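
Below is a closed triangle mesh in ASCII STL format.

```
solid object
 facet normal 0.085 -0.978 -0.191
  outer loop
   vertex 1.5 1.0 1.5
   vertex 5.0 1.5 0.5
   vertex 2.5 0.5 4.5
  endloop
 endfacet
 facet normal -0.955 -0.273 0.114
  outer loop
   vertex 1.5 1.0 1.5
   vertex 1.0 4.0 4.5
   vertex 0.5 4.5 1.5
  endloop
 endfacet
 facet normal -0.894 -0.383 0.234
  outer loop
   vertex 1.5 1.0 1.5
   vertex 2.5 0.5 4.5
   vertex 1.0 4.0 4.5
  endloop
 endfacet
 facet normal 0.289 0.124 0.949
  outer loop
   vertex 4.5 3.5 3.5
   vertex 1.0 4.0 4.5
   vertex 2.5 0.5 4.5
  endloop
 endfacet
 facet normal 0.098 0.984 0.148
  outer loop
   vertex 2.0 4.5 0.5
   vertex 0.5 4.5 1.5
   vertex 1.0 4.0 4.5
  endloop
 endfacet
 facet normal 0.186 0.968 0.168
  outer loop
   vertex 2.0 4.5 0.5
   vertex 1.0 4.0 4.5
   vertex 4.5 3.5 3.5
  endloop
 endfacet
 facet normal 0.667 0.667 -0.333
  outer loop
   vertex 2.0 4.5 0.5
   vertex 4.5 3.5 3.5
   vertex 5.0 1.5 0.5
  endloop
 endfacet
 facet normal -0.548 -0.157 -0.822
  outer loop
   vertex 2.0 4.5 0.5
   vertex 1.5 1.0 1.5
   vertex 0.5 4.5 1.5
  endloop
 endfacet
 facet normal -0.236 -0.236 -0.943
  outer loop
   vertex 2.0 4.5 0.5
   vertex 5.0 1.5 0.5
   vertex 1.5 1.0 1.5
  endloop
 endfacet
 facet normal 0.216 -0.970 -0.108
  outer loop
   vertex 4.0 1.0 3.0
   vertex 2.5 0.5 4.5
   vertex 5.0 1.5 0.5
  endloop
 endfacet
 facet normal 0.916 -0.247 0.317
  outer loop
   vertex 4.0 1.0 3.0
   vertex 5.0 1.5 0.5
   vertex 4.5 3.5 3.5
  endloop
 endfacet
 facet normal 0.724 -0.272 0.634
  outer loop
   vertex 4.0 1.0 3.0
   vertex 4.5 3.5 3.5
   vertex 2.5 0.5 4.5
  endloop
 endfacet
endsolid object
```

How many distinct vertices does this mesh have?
8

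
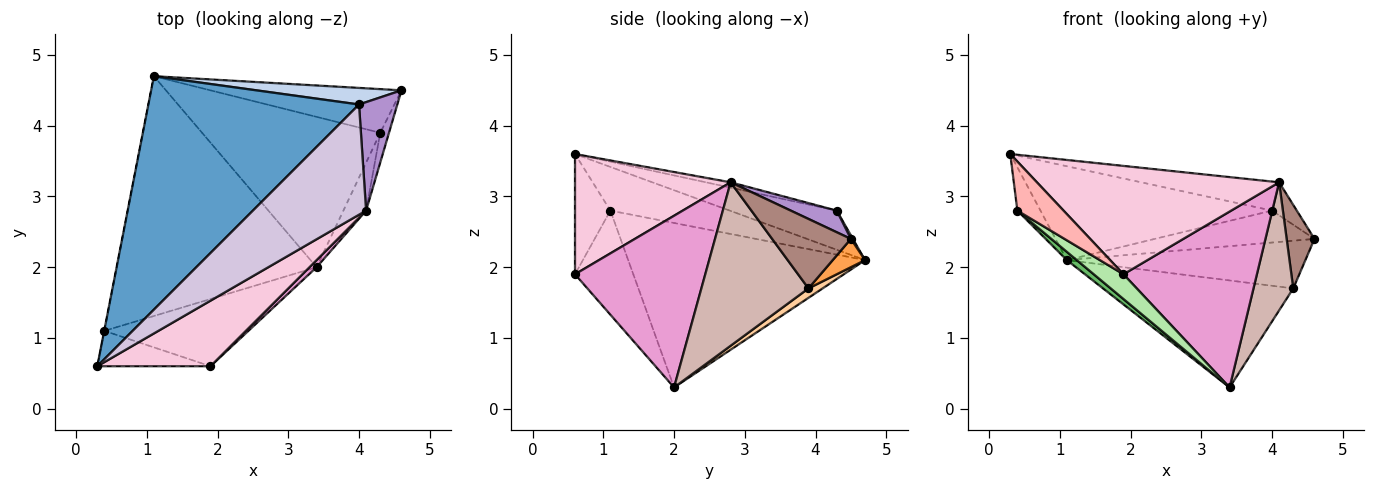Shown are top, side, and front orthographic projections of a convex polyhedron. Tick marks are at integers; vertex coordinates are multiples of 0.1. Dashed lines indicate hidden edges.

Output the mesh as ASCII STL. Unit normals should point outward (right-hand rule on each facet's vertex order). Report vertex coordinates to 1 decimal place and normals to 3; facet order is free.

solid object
 facet normal -0.170 0.368 0.914
  outer loop
   vertex 4.0 4.3 2.8
   vertex 1.1 4.7 2.1
   vertex 0.3 0.6 3.6
  endloop
 endfacet
 facet normal 0.011 0.888 0.461
  outer loop
   vertex 4.0 4.3 2.8
   vertex 4.6 4.5 2.4
   vertex 1.1 4.7 2.1
  endloop
 endfacet
 facet normal 0.100 0.734 -0.672
  outer loop
   vertex 4.3 3.9 1.7
   vertex 1.1 4.7 2.1
   vertex 4.6 4.5 2.4
  endloop
 endfacet
 facet normal 0.043 0.579 -0.814
  outer loop
   vertex 4.3 3.9 1.7
   vertex 3.4 2.0 0.3
   vertex 1.1 4.7 2.1
  endloop
 endfacet
 facet normal -0.635 -0.027 -0.772
  outer loop
   vertex 0.4 1.1 2.8
   vertex 1.1 4.7 2.1
   vertex 3.4 2.0 0.3
  endloop
 endfacet
 facet normal -0.561 -0.286 -0.777
  outer loop
   vertex 0.4 1.1 2.8
   vertex 3.4 2.0 0.3
   vertex 1.9 0.6 1.9
  endloop
 endfacet
 facet normal -0.982 0.190 -0.004
  outer loop
   vertex 0.4 1.1 2.8
   vertex 0.3 0.6 3.6
   vertex 1.1 4.7 2.1
  endloop
 endfacet
 facet normal -0.528 -0.689 -0.497
  outer loop
   vertex 0.4 1.1 2.8
   vertex 1.9 0.6 1.9
   vertex 0.3 0.6 3.6
  endloop
 endfacet
 facet normal 0.476 0.256 0.842
  outer loop
   vertex 4.1 2.8 3.2
   vertex 4.6 4.5 2.4
   vertex 4.0 4.3 2.8
  endloop
 endfacet
 facet normal -0.046 0.255 0.966
  outer loop
   vertex 4.1 2.8 3.2
   vertex 4.0 4.3 2.8
   vertex 0.3 0.6 3.6
  endloop
 endfacet
 facet normal 0.936 -0.331 -0.118
  outer loop
   vertex 4.1 2.8 3.2
   vertex 4.3 3.9 1.7
   vertex 4.6 4.5 2.4
  endloop
 endfacet
 facet normal 0.930 -0.345 -0.129
  outer loop
   vertex 4.1 2.8 3.2
   vertex 3.4 2.0 0.3
   vertex 4.3 3.9 1.7
  endloop
 endfacet
 facet normal 0.698 -0.715 0.029
  outer loop
   vertex 4.1 2.8 3.2
   vertex 1.9 0.6 1.9
   vertex 3.4 2.0 0.3
  endloop
 endfacet
 facet normal 0.482 -0.750 0.453
  outer loop
   vertex 4.1 2.8 3.2
   vertex 0.3 0.6 3.6
   vertex 1.9 0.6 1.9
  endloop
 endfacet
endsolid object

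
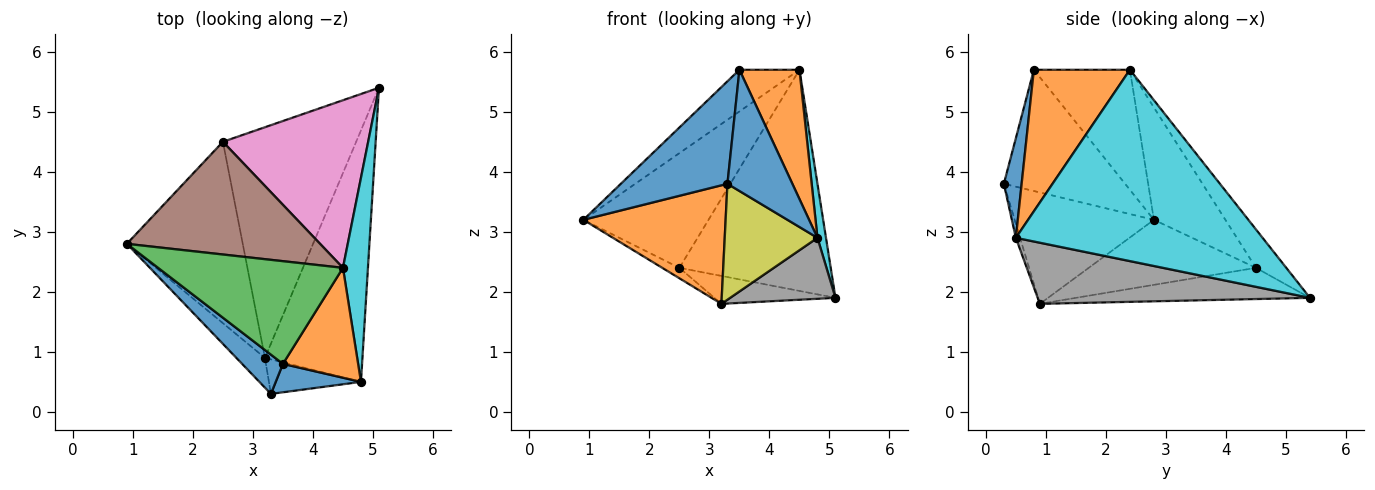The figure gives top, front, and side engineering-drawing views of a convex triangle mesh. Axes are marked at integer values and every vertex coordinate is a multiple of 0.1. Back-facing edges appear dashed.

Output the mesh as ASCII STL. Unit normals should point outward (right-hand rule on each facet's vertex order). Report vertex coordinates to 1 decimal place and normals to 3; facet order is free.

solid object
 facet normal -0.728 -0.640 0.245
  outer loop
   vertex 3.5 0.8 5.7
   vertex 0.9 2.8 3.2
   vertex 3.3 0.3 3.8
  endloop
 endfacet
 facet normal -0.689 -0.703 -0.177
  outer loop
   vertex 3.2 0.9 1.8
   vertex 3.3 0.3 3.8
   vertex 0.9 2.8 3.2
  endloop
 endfacet
 facet normal -0.516 0.322 0.794
  outer loop
   vertex 4.5 2.4 5.7
   vertex 0.9 2.8 3.2
   vertex 3.5 0.8 5.7
  endloop
 endfacet
 facet normal -0.489 0.050 -0.871
  outer loop
   vertex 2.5 4.5 2.4
   vertex 3.2 0.9 1.8
   vertex 0.9 2.8 3.2
  endloop
 endfacet
 facet normal -0.226 0.117 -0.967
  outer loop
   vertex 2.5 4.5 2.4
   vertex 5.1 5.4 1.9
   vertex 3.2 0.9 1.8
  endloop
 endfacet
 facet normal -0.377 0.661 0.649
  outer loop
   vertex 2.5 4.5 2.4
   vertex 0.9 2.8 3.2
   vertex 4.5 2.4 5.7
  endloop
 endfacet
 facet normal -0.158 0.787 0.596
  outer loop
   vertex 2.5 4.5 2.4
   vertex 4.5 2.4 5.7
   vertex 5.1 5.4 1.9
  endloop
 endfacet
 facet normal 0.520 -0.201 -0.830
  outer loop
   vertex 4.8 0.5 2.9
   vertex 3.2 0.9 1.8
   vertex 5.1 5.4 1.9
  endloop
 endfacet
 facet normal -0.043 -0.958 -0.285
  outer loop
   vertex 4.8 0.5 2.9
   vertex 3.3 0.3 3.8
   vertex 3.2 0.9 1.8
  endloop
 endfacet
 facet normal 0.991 -0.034 0.129
  outer loop
   vertex 4.8 0.5 2.9
   vertex 5.1 5.4 1.9
   vertex 4.5 2.4 5.7
  endloop
 endfacet
 facet normal 0.258 -0.941 0.220
  outer loop
   vertex 4.8 0.5 2.9
   vertex 3.5 0.8 5.7
   vertex 3.3 0.3 3.8
  endloop
 endfacet
 facet normal 0.773 -0.483 0.411
  outer loop
   vertex 4.8 0.5 2.9
   vertex 4.5 2.4 5.7
   vertex 3.5 0.8 5.7
  endloop
 endfacet
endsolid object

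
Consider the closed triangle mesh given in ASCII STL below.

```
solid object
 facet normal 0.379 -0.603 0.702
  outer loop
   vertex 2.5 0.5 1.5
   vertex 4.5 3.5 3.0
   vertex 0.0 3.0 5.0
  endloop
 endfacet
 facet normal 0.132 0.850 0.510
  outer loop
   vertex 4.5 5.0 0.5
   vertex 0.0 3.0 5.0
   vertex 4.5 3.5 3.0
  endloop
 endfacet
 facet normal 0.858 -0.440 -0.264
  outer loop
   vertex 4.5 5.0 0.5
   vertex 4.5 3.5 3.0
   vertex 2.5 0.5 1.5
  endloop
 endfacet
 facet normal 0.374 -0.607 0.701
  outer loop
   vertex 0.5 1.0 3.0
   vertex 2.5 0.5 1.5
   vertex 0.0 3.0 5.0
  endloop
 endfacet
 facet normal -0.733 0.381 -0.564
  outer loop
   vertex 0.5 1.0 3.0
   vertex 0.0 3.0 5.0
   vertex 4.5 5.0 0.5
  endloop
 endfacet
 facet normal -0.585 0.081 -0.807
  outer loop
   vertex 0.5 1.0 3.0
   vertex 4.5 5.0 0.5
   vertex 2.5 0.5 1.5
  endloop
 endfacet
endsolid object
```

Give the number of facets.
6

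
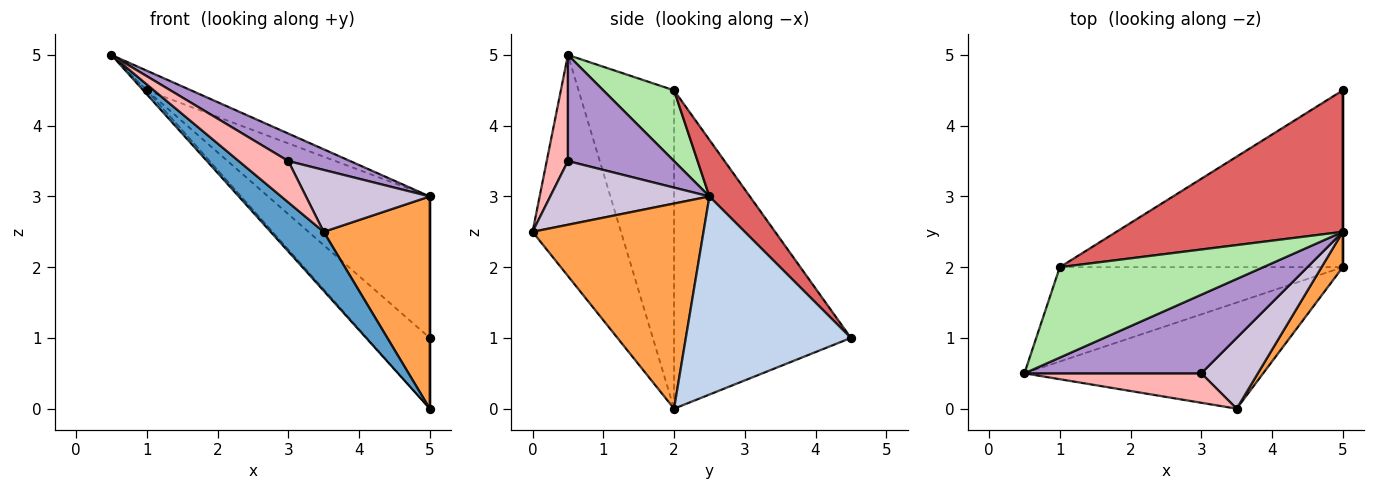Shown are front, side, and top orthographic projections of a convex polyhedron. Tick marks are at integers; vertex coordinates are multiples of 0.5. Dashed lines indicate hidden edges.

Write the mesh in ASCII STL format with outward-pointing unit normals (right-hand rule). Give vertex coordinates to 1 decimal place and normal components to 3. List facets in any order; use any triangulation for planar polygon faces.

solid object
 facet normal -0.629 -0.377 -0.679
  outer loop
   vertex 5.0 2.0 0.0
   vertex 3.5 0.0 2.5
   vertex 0.5 0.5 5.0
  endloop
 endfacet
 facet normal 1.000 0.000 0.000
  outer loop
   vertex 5.0 2.5 3.0
   vertex 5.0 2.0 0.0
   vertex 5.0 4.5 1.0
  endloop
 endfacet
 facet normal 0.846 -0.525 0.088
  outer loop
   vertex 5.0 2.5 3.0
   vertex 3.5 0.0 2.5
   vertex 5.0 2.0 0.0
  endloop
 endfacet
 facet normal -0.747 0.028 -0.664
  outer loop
   vertex 1.0 2.0 4.5
   vertex 5.0 2.0 0.0
   vertex 0.5 0.5 5.0
  endloop
 endfacet
 facet normal -0.722 0.257 -0.642
  outer loop
   vertex 1.0 2.0 4.5
   vertex 5.0 4.5 1.0
   vertex 5.0 2.0 0.0
  endloop
 endfacet
 facet normal 0.322 0.201 0.925
  outer loop
   vertex 1.0 2.0 4.5
   vertex 0.5 0.5 5.0
   vertex 5.0 2.5 3.0
  endloop
 endfacet
 facet normal 0.174 0.696 0.696
  outer loop
   vertex 1.0 2.0 4.5
   vertex 5.0 2.5 3.0
   vertex 5.0 4.5 1.0
  endloop
 endfacet
 facet normal 0.329 -0.768 0.549
  outer loop
   vertex 3.0 0.5 3.5
   vertex 0.5 0.5 5.0
   vertex 3.5 0.0 2.5
  endloop
 endfacet
 facet normal 0.493 -0.287 0.821
  outer loop
   vertex 3.0 0.5 3.5
   vertex 5.0 2.5 3.0
   vertex 0.5 0.5 5.0
  endloop
 endfacet
 facet normal 0.646 -0.503 0.574
  outer loop
   vertex 3.0 0.5 3.5
   vertex 3.5 0.0 2.5
   vertex 5.0 2.5 3.0
  endloop
 endfacet
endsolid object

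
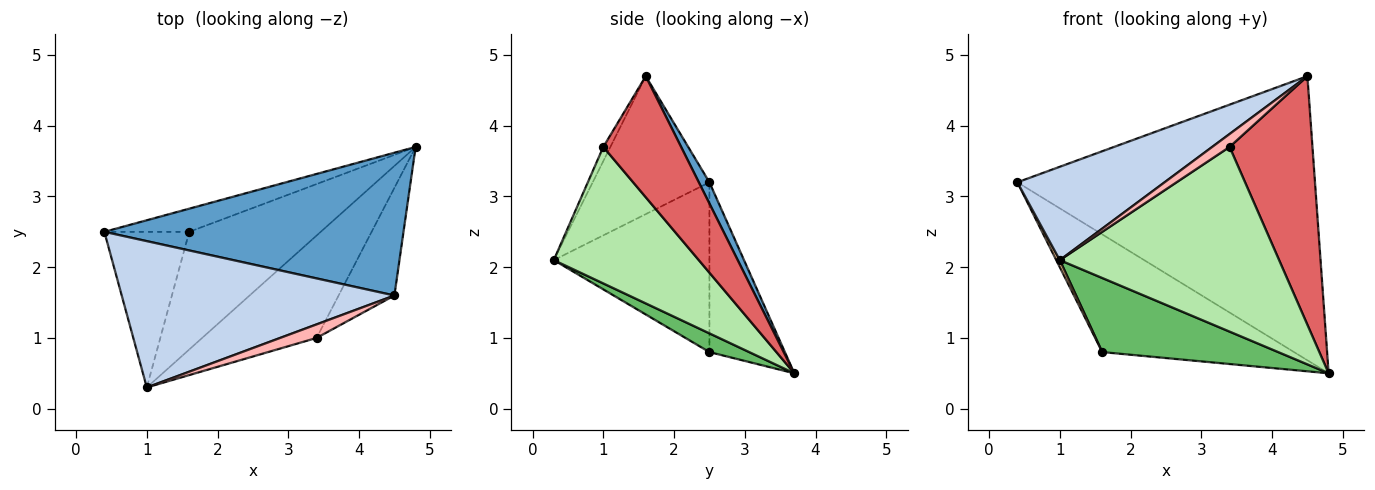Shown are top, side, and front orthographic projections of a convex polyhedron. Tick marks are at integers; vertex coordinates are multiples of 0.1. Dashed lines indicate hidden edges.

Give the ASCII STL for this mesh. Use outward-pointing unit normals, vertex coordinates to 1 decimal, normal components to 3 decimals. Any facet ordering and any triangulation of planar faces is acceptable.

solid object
 facet normal 0.032 0.893 0.449
  outer loop
   vertex 4.5 1.6 4.7
   vertex 4.8 3.7 0.5
   vertex 0.4 2.5 3.2
  endloop
 endfacet
 facet normal -0.392 -0.495 0.775
  outer loop
   vertex 4.5 1.6 4.7
   vertex 0.4 2.5 3.2
   vertex 1.0 0.3 2.1
  endloop
 endfacet
 facet normal -0.360 0.915 -0.180
  outer loop
   vertex 1.6 2.5 0.8
   vertex 0.4 2.5 3.2
   vertex 4.8 3.7 0.5
  endloop
 endfacet
 facet normal -0.894 -0.020 -0.447
  outer loop
   vertex 1.6 2.5 0.8
   vertex 1.0 0.3 2.1
   vertex 0.4 2.5 3.2
  endloop
 endfacet
 facet normal 0.120 -0.529 -0.840
  outer loop
   vertex 1.6 2.5 0.8
   vertex 4.8 3.7 0.5
   vertex 1.0 0.3 2.1
  endloop
 endfacet
 facet normal 0.501 -0.757 -0.420
  outer loop
   vertex 3.4 1.0 3.7
   vertex 1.0 0.3 2.1
   vertex 4.8 3.7 0.5
  endloop
 endfacet
 facet normal 0.653 -0.695 -0.301
  outer loop
   vertex 3.4 1.0 3.7
   vertex 4.8 3.7 0.5
   vertex 4.5 1.6 4.7
  endloop
 endfacet
 facet normal -0.270 -0.665 0.696
  outer loop
   vertex 3.4 1.0 3.7
   vertex 4.5 1.6 4.7
   vertex 1.0 0.3 2.1
  endloop
 endfacet
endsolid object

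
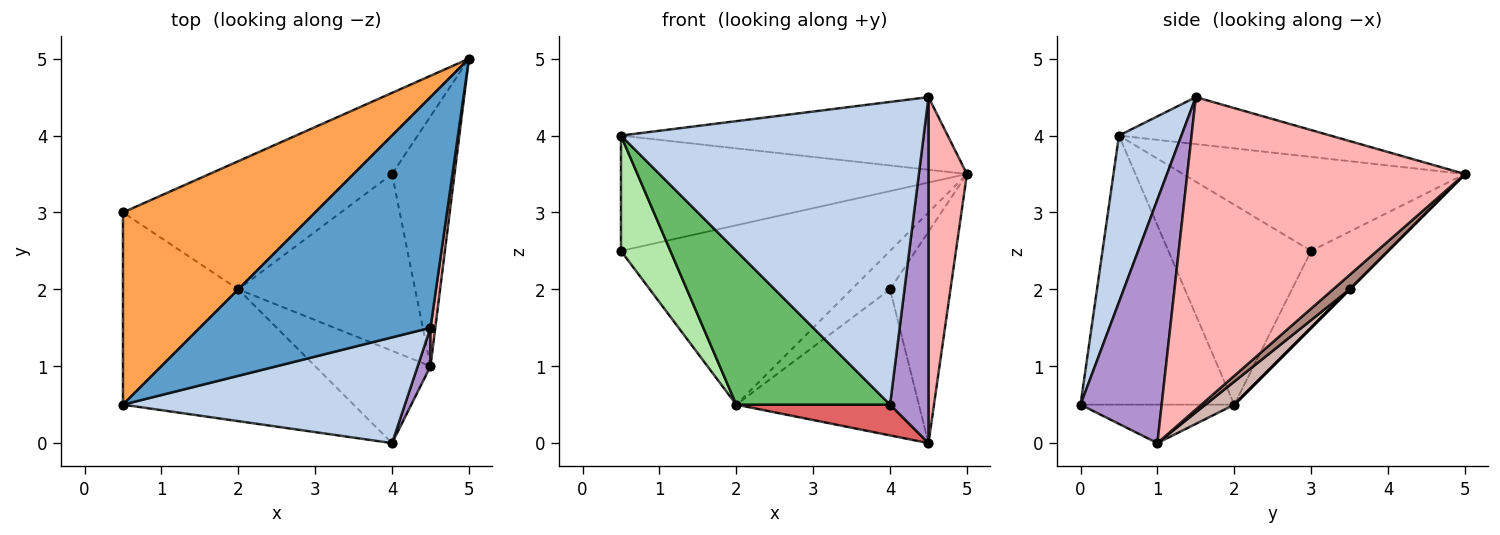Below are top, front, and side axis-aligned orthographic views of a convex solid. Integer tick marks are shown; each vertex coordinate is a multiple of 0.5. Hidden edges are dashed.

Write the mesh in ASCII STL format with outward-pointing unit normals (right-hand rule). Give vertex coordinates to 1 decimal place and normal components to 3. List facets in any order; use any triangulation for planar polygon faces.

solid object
 facet normal -0.191 0.295 0.936
  outer loop
   vertex 4.5 1.5 4.5
   vertex 5.0 5.0 3.5
   vertex 0.5 0.5 4.0
  endloop
 endfacet
 facet normal 0.191 -0.927 0.324
  outer loop
   vertex 4.5 1.5 4.5
   vertex 0.5 0.5 4.0
   vertex 4.0 0.0 0.5
  endloop
 endfacet
 facet normal -0.387 0.474 0.791
  outer loop
   vertex 0.5 3.0 2.5
   vertex 0.5 0.5 4.0
   vertex 5.0 5.0 3.5
  endloop
 endfacet
 facet normal -0.226 0.793 -0.566
  outer loop
   vertex 2.0 2.0 0.5
   vertex 0.5 3.0 2.5
   vertex 5.0 5.0 3.5
  endloop
 endfacet
 facet normal -0.605 -0.605 -0.518
  outer loop
   vertex 2.0 2.0 0.5
   vertex 4.0 0.0 0.5
   vertex 0.5 0.5 4.0
  endloop
 endfacet
 facet normal -0.830 -0.287 -0.479
  outer loop
   vertex 2.0 2.0 0.5
   vertex 0.5 0.5 4.0
   vertex 0.5 3.0 2.5
  endloop
 endfacet
 facet normal -0.302 -0.302 -0.905
  outer loop
   vertex 4.5 1.0 0.0
   vertex 4.0 0.0 0.5
   vertex 2.0 2.0 0.5
  endloop
 endfacet
 facet normal 0.990 -0.137 0.015
  outer loop
   vertex 4.5 1.0 0.0
   vertex 5.0 5.0 3.5
   vertex 4.5 1.5 4.5
  endloop
 endfacet
 facet normal 0.903 -0.428 0.048
  outer loop
   vertex 4.5 1.0 0.0
   vertex 4.5 1.5 4.5
   vertex 4.0 0.0 0.5
  endloop
 endfacet
 facet normal 0.000 0.707 -0.707
  outer loop
   vertex 4.0 3.5 2.0
   vertex 2.0 2.0 0.5
   vertex 5.0 5.0 3.5
  endloop
 endfacet
 facet normal 0.173 0.636 -0.752
  outer loop
   vertex 4.0 3.5 2.0
   vertex 5.0 5.0 3.5
   vertex 4.5 1.0 0.0
  endloop
 endfacet
 facet normal 0.100 0.634 -0.767
  outer loop
   vertex 4.0 3.5 2.0
   vertex 4.5 1.0 0.0
   vertex 2.0 2.0 0.5
  endloop
 endfacet
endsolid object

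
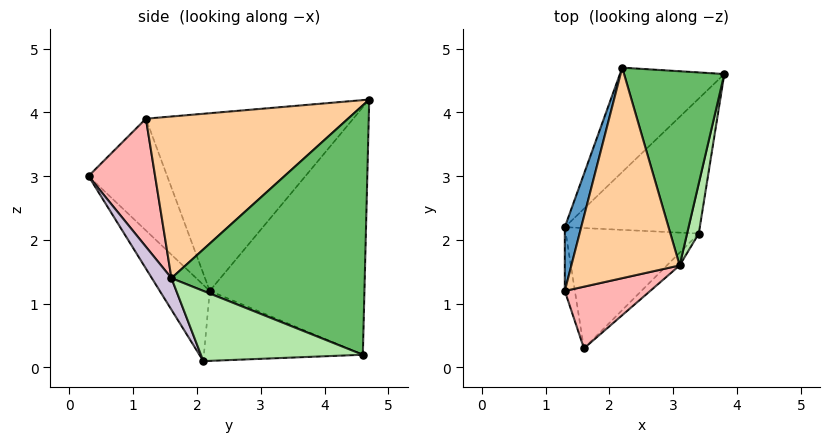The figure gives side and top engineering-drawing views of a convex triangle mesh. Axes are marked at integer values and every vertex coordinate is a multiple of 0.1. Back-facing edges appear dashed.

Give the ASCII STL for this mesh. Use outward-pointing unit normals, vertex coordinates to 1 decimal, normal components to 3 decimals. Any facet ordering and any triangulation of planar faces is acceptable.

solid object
 facet normal -0.966 0.241 0.089
  outer loop
   vertex 1.3 2.2 1.2
   vertex 1.3 1.2 3.9
   vertex 2.2 4.7 4.2
  endloop
 endfacet
 facet normal -0.720 0.624 -0.304
  outer loop
   vertex 1.3 2.2 1.2
   vertex 2.2 4.7 4.2
   vertex 3.8 4.6 0.2
  endloop
 endfacet
 facet normal -0.457 0.108 -0.883
  outer loop
   vertex 1.3 2.2 1.2
   vertex 3.8 4.6 0.2
   vertex 3.4 2.1 0.1
  endloop
 endfacet
 facet normal 0.804 -0.253 0.538
  outer loop
   vertex 3.1 1.6 1.4
   vertex 2.2 4.7 4.2
   vertex 1.3 1.2 3.9
  endloop
 endfacet
 facet normal 0.926 -0.067 0.372
  outer loop
   vertex 3.1 1.6 1.4
   vertex 3.8 4.6 0.2
   vertex 2.2 4.7 4.2
  endloop
 endfacet
 facet normal 0.973 -0.162 0.162
  outer loop
   vertex 3.1 1.6 1.4
   vertex 3.4 2.1 0.1
   vertex 3.8 4.6 0.2
  endloop
 endfacet
 facet normal -0.968 -0.235 -0.087
  outer loop
   vertex 1.6 0.3 3.0
   vertex 1.3 1.2 3.9
   vertex 1.3 2.2 1.2
  endloop
 endfacet
 facet normal 0.802 -0.267 0.535
  outer loop
   vertex 1.6 0.3 3.0
   vertex 3.1 1.6 1.4
   vertex 1.3 1.2 3.9
  endloop
 endfacet
 facet normal -0.370 -0.669 -0.645
  outer loop
   vertex 1.6 0.3 3.0
   vertex 1.3 2.2 1.2
   vertex 3.4 2.1 0.1
  endloop
 endfacet
 facet normal 0.507 -0.837 -0.205
  outer loop
   vertex 1.6 0.3 3.0
   vertex 3.4 2.1 0.1
   vertex 3.1 1.6 1.4
  endloop
 endfacet
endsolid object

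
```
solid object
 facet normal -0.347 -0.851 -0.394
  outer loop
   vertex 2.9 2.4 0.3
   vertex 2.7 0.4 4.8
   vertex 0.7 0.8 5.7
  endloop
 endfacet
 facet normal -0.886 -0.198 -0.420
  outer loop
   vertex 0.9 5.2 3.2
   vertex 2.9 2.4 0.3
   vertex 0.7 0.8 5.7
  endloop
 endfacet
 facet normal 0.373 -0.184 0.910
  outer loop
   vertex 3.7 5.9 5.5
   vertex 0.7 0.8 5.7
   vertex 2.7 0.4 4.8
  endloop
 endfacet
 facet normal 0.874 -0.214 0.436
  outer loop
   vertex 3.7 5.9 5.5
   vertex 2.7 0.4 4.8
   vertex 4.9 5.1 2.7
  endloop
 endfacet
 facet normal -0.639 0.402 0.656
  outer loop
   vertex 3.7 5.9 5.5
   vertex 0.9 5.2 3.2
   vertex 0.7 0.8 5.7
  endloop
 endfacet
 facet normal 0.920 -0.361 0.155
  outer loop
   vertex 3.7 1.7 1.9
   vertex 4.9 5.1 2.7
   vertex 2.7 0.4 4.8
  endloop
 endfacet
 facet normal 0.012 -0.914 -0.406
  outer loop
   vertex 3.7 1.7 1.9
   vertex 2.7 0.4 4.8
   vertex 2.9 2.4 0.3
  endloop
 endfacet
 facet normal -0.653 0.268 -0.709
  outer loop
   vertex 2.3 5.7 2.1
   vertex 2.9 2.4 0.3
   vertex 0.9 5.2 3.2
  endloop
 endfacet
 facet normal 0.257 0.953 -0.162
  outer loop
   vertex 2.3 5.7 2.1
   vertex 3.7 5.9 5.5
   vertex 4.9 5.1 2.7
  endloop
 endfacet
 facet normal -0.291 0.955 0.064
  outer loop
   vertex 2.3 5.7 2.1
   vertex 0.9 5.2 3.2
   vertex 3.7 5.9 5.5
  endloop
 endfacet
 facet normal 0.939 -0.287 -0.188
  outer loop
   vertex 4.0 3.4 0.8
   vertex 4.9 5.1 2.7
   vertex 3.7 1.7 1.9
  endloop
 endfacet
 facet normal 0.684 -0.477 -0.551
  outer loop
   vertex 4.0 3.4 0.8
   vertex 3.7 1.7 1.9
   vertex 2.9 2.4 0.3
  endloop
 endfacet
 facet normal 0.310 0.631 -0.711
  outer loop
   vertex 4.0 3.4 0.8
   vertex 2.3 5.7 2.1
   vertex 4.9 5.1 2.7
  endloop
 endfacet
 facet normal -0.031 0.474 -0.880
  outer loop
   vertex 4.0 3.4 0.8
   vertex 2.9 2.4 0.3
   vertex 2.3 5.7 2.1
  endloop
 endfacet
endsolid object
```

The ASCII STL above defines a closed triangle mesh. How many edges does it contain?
21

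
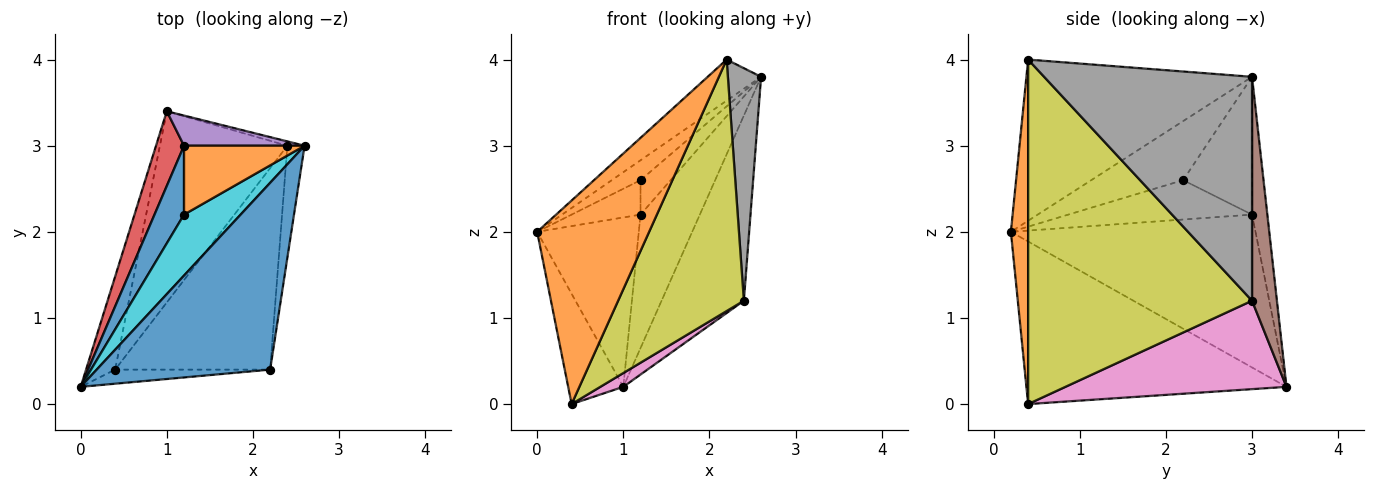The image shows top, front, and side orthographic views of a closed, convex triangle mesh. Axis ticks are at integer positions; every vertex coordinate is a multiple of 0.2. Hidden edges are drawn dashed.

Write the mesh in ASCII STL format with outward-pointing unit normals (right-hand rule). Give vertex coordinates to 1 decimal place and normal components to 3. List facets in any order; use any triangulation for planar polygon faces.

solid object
 facet normal -0.672 0.159 0.723
  outer loop
   vertex 2.2 0.4 4.0
   vertex 2.6 3.0 3.8
   vertex 0.0 0.2 2.0
  endloop
 endfacet
 facet normal 0.152 -0.986 -0.068
  outer loop
   vertex 0.4 0.4 0.0
   vertex 2.2 0.4 4.0
   vertex 0.0 0.2 2.0
  endloop
 endfacet
 facet normal -0.964 0.204 -0.172
  outer loop
   vertex 1.0 3.4 0.2
   vertex 0.4 0.4 0.0
   vertex 0.0 0.2 2.0
  endloop
 endfacet
 facet normal -0.911 0.378 0.167
  outer loop
   vertex 1.2 3.0 2.2
   vertex 1.0 3.4 0.2
   vertex 0.0 0.2 2.0
  endloop
 endfacet
 facet normal -0.244 0.946 0.214
  outer loop
   vertex 1.2 3.0 2.2
   vertex 2.6 3.0 3.8
   vertex 1.0 3.4 0.2
  endloop
 endfacet
 facet normal 0.289 0.957 -0.022
  outer loop
   vertex 2.4 3.0 1.2
   vertex 1.0 3.4 0.2
   vertex 2.6 3.0 3.8
  endloop
 endfacet
 facet normal 0.569 -0.059 -0.820
  outer loop
   vertex 2.4 3.0 1.2
   vertex 0.4 0.4 0.0
   vertex 1.0 3.4 0.2
  endloop
 endfacet
 facet normal 0.985 -0.157 -0.076
  outer loop
   vertex 2.4 3.0 1.2
   vertex 2.6 3.0 3.8
   vertex 2.2 0.4 4.0
  endloop
 endfacet
 facet normal 0.812 -0.456 -0.365
  outer loop
   vertex 2.4 3.0 1.2
   vertex 2.2 0.4 4.0
   vertex 0.4 0.4 0.0
  endloop
 endfacet
 facet normal -0.704 0.220 0.675
  outer loop
   vertex 1.2 2.2 2.6
   vertex 0.0 0.2 2.0
   vertex 2.6 3.0 3.8
  endloop
 endfacet
 facet normal -0.766 0.287 0.575
  outer loop
   vertex 1.2 2.2 2.6
   vertex 1.2 3.0 2.2
   vertex 0.0 0.2 2.0
  endloop
 endfacet
 facet normal -0.715 0.313 0.625
  outer loop
   vertex 1.2 2.2 2.6
   vertex 2.6 3.0 3.8
   vertex 1.2 3.0 2.2
  endloop
 endfacet
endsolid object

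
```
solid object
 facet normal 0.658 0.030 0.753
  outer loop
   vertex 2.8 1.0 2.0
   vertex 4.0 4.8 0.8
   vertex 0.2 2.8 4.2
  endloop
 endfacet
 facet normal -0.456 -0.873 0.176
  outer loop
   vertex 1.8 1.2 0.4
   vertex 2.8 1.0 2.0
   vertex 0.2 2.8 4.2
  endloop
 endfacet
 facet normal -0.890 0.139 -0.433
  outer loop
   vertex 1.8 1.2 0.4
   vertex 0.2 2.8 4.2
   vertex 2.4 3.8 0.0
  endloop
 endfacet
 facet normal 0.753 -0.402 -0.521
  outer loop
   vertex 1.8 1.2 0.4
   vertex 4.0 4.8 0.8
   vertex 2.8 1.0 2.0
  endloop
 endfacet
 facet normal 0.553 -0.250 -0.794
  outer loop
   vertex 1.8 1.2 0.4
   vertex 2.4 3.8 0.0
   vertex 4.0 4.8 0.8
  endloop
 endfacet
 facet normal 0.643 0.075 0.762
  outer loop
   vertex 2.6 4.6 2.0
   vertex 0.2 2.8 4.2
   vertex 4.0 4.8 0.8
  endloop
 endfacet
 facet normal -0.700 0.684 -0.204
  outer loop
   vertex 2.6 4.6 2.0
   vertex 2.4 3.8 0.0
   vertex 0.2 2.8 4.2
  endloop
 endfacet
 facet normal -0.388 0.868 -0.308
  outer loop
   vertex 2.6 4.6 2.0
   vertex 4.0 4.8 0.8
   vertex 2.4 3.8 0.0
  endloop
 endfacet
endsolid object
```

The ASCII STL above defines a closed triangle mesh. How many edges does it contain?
12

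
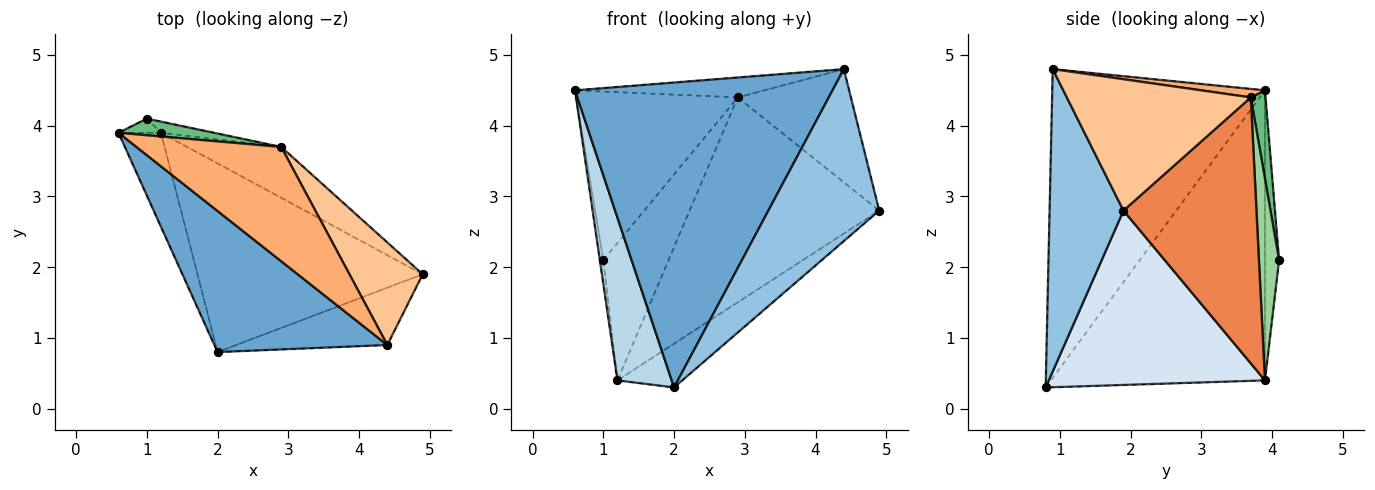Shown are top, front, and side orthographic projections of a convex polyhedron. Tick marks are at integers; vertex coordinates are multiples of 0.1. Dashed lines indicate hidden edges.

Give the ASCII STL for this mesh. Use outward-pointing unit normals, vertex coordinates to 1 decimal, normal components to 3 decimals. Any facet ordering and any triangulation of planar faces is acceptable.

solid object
 facet normal -0.600 -0.726 0.336
  outer loop
   vertex 4.4 0.9 4.8
   vertex 0.6 3.9 4.5
   vertex 2.0 0.8 0.3
  endloop
 endfacet
 facet normal 0.535 -0.802 -0.267
  outer loop
   vertex 4.4 0.9 4.8
   vertex 2.0 0.8 0.3
   vertex 4.9 1.9 2.8
  endloop
 endfacet
 facet normal -0.960 -0.243 -0.140
  outer loop
   vertex 1.2 3.9 0.4
   vertex 2.0 0.8 0.3
   vertex 0.6 3.9 4.5
  endloop
 endfacet
 facet normal 0.602 0.180 -0.778
  outer loop
   vertex 1.2 3.9 0.4
   vertex 4.9 1.9 2.8
   vertex 2.0 0.8 0.3
  endloop
 endfacet
 facet normal 0.563 0.802 -0.199
  outer loop
   vertex 2.9 3.7 4.4
   vertex 4.9 1.9 2.8
   vertex 1.2 3.9 0.4
  endloop
 endfacet
 facet normal 0.058 0.171 0.984
  outer loop
   vertex 2.9 3.7 4.4
   vertex 0.6 3.9 4.5
   vertex 4.4 0.9 4.8
  endloop
 endfacet
 facet normal 0.769 0.473 0.429
  outer loop
   vertex 2.9 3.7 4.4
   vertex 4.4 0.9 4.8
   vertex 4.9 1.9 2.8
  endloop
 endfacet
 facet normal -0.962 0.235 -0.141
  outer loop
   vertex 1.0 4.1 2.1
   vertex 1.2 3.9 0.4
   vertex 0.6 3.9 4.5
  endloop
 endfacet
 facet normal 0.090 0.991 0.098
  outer loop
   vertex 1.0 4.1 2.1
   vertex 0.6 3.9 4.5
   vertex 2.9 3.7 4.4
  endloop
 endfacet
 facet normal 0.294 0.953 -0.077
  outer loop
   vertex 1.0 4.1 2.1
   vertex 2.9 3.7 4.4
   vertex 1.2 3.9 0.4
  endloop
 endfacet
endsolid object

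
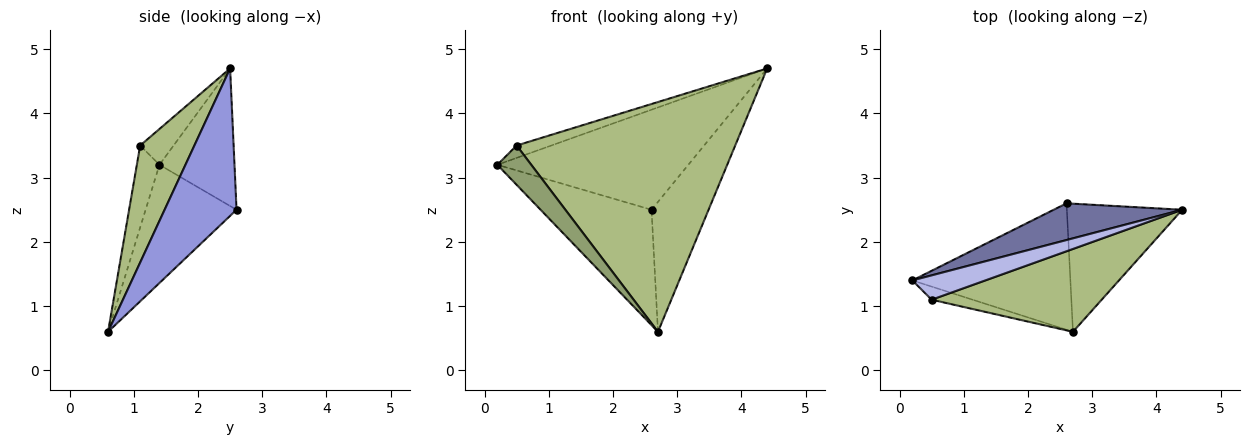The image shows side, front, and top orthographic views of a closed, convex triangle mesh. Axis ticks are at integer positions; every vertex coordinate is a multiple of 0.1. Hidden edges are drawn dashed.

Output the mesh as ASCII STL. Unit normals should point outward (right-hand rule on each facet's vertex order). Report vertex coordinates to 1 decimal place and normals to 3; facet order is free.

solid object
 facet normal -0.346 0.881 0.323
  outer loop
   vertex 2.6 2.6 2.5
   vertex 0.2 1.4 3.2
   vertex 4.4 2.5 4.7
  endloop
 endfacet
 facet normal -0.484 0.590 -0.647
  outer loop
   vertex 2.6 2.6 2.5
   vertex 2.7 0.6 0.6
   vertex 0.2 1.4 3.2
  endloop
 endfacet
 facet normal 0.668 0.530 -0.523
  outer loop
   vertex 2.6 2.6 2.5
   vertex 4.4 2.5 4.7
   vertex 2.7 0.6 0.6
  endloop
 endfacet
 facet normal -0.401 0.416 0.816
  outer loop
   vertex 0.5 1.1 3.5
   vertex 4.4 2.5 4.7
   vertex 0.2 1.4 3.2
  endloop
 endfacet
 facet normal -0.535 -0.802 -0.267
  outer loop
   vertex 0.5 1.1 3.5
   vertex 0.2 1.4 3.2
   vertex 2.7 0.6 0.6
  endloop
 endfacet
 facet normal 0.227 -0.916 0.330
  outer loop
   vertex 0.5 1.1 3.5
   vertex 2.7 0.6 0.6
   vertex 4.4 2.5 4.7
  endloop
 endfacet
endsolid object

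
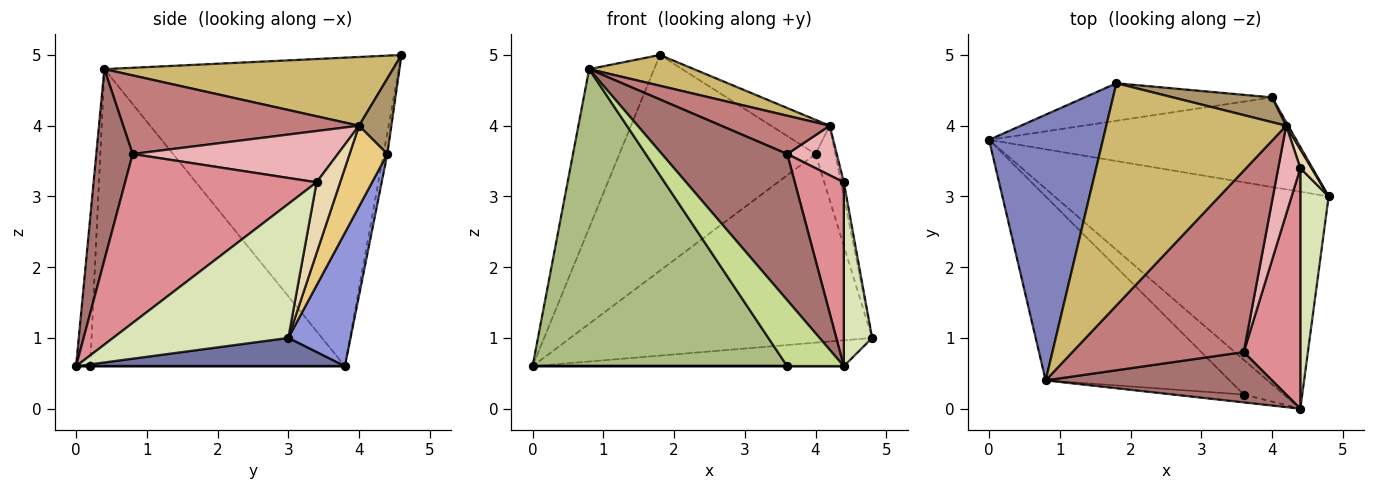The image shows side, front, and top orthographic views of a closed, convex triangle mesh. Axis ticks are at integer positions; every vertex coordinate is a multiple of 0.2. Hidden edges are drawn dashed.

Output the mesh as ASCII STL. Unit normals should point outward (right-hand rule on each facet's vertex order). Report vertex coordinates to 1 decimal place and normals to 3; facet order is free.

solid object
 facet normal 0.102 0.118 -0.988
  outer loop
   vertex 4.4 0.0 0.6
   vertex 0.0 3.8 0.6
   vertex 4.8 3.0 1.0
  endloop
 endfacet
 facet normal -0.919 0.203 0.339
  outer loop
   vertex 0.8 0.4 4.8
   vertex 1.8 4.6 5.0
   vertex 0.0 3.8 0.6
  endloop
 endfacet
 facet normal 0.183 0.888 -0.422
  outer loop
   vertex 4.0 4.4 3.6
   vertex 4.8 3.0 1.0
   vertex 0.0 3.8 0.6
  endloop
 endfacet
 facet normal -0.019 0.985 -0.171
  outer loop
   vertex 4.0 4.4 3.6
   vertex 0.0 3.8 0.6
   vertex 1.8 4.6 5.0
  endloop
 endfacet
 facet normal 0.000 0.000 -1.000
  outer loop
   vertex 3.6 0.2 0.6
   vertex 0.0 3.8 0.6
   vertex 4.4 0.0 0.6
  endloop
 endfacet
 facet normal -0.648 -0.648 -0.401
  outer loop
   vertex 3.6 0.2 0.6
   vertex 0.8 0.4 4.8
   vertex 0.0 3.8 0.6
  endloop
 endfacet
 facet normal -0.241 -0.964 -0.115
  outer loop
   vertex 3.6 0.2 0.6
   vertex 4.4 0.0 0.6
   vertex 0.8 0.4 4.8
  endloop
 endfacet
 facet normal 0.966 -0.156 0.204
  outer loop
   vertex 4.4 3.4 3.2
   vertex 4.4 0.0 0.6
   vertex 4.8 3.0 1.0
  endloop
 endfacet
 facet normal 0.408 0.739 0.535
  outer loop
   vertex 4.2 4.0 4.0
   vertex 4.0 4.4 3.6
   vertex 1.8 4.6 5.0
  endloop
 endfacet
 facet normal 0.354 -0.128 0.926
  outer loop
   vertex 4.2 4.0 4.0
   vertex 1.8 4.6 5.0
   vertex 0.8 0.4 4.8
  endloop
 endfacet
 facet normal 0.885 0.465 0.022
  outer loop
   vertex 4.2 4.0 4.0
   vertex 4.8 3.0 1.0
   vertex 4.0 4.4 3.6
  endloop
 endfacet
 facet normal 0.981 0.118 0.157
  outer loop
   vertex 4.2 4.0 4.0
   vertex 4.4 3.4 3.2
   vertex 4.8 3.0 1.0
  endloop
 endfacet
 facet normal 0.265 -0.912 0.314
  outer loop
   vertex 3.6 0.8 3.6
   vertex 0.8 0.4 4.8
   vertex 4.4 0.0 0.6
  endloop
 endfacet
 facet normal 0.409 -0.188 0.893
  outer loop
   vertex 3.6 0.8 3.6
   vertex 4.2 4.0 4.0
   vertex 0.8 0.4 4.8
  endloop
 endfacet
 facet normal 0.921 -0.236 0.309
  outer loop
   vertex 3.6 0.8 3.6
   vertex 4.4 0.0 0.6
   vertex 4.4 3.4 3.2
  endloop
 endfacet
 facet normal 0.897 -0.216 0.386
  outer loop
   vertex 3.6 0.8 3.6
   vertex 4.4 3.4 3.2
   vertex 4.2 4.0 4.0
  endloop
 endfacet
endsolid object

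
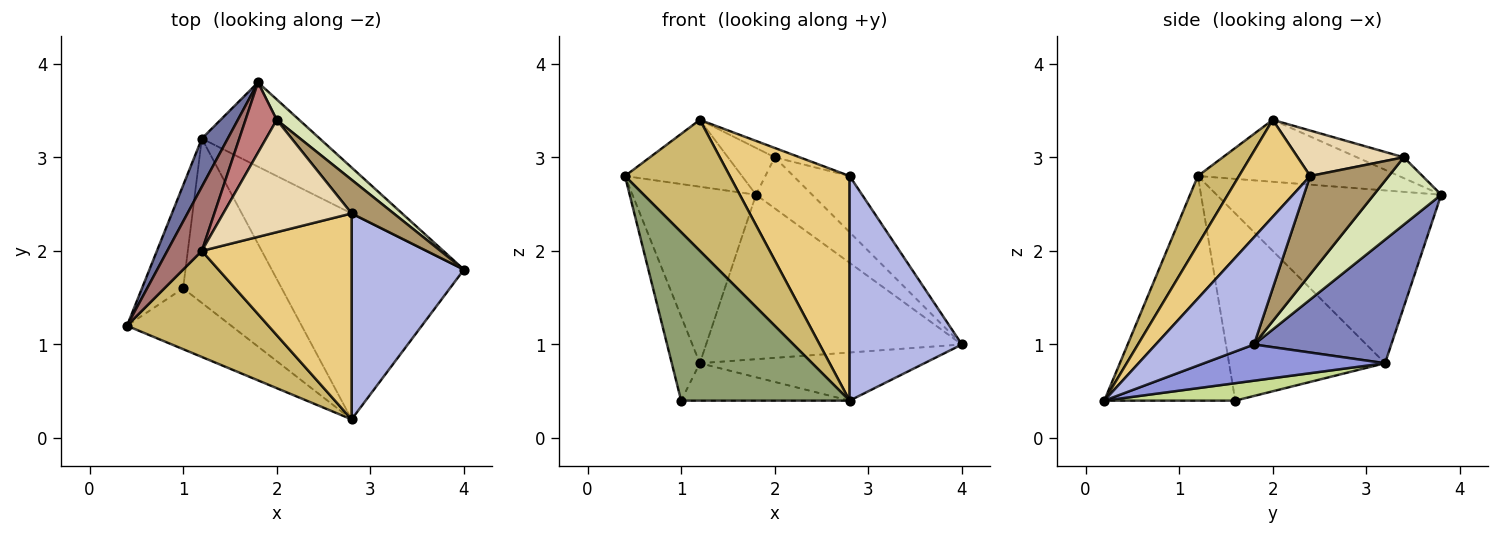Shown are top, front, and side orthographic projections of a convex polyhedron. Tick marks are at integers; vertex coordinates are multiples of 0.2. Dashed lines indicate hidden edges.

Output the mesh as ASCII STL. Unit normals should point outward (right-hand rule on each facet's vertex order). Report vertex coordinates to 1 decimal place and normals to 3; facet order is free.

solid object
 facet normal -0.869 0.478 0.130
  outer loop
   vertex 1.2 3.2 0.8
   vertex 0.4 1.2 2.8
   vertex 1.8 3.8 2.6
  endloop
 endfacet
 facet normal 0.431 0.803 -0.411
  outer loop
   vertex 1.2 3.2 0.8
   vertex 1.8 3.8 2.6
   vertex 4.0 1.8 1.0
  endloop
 endfacet
 facet normal 0.180 0.224 -0.958
  outer loop
   vertex 1.2 3.2 0.8
   vertex 4.0 1.8 1.0
   vertex 2.8 0.2 0.4
  endloop
 endfacet
 facet normal 0.542 -0.619 0.568
  outer loop
   vertex 2.8 2.4 2.8
   vertex 2.8 0.2 0.4
   vertex 4.0 1.8 1.0
  endloop
 endfacet
 facet normal -0.590 -0.759 -0.274
  outer loop
   vertex 1.0 1.6 0.4
   vertex 2.8 0.2 0.4
   vertex 0.4 1.2 2.8
  endloop
 endfacet
 facet normal -0.962 0.173 -0.212
  outer loop
   vertex 1.0 1.6 0.4
   vertex 0.4 1.2 2.8
   vertex 1.2 3.2 0.8
  endloop
 endfacet
 facet normal 0.170 0.219 -0.961
  outer loop
   vertex 1.0 1.6 0.4
   vertex 1.2 3.2 0.8
   vertex 2.8 0.2 0.4
  endloop
 endfacet
 facet normal 0.744 0.620 0.248
  outer loop
   vertex 2.0 3.4 3.0
   vertex 4.0 1.8 1.0
   vertex 1.8 3.8 2.6
  endloop
 endfacet
 facet normal 0.768 0.549 0.329
  outer loop
   vertex 2.0 3.4 3.0
   vertex 2.8 2.4 2.8
   vertex 4.0 1.8 1.0
  endloop
 endfacet
 facet normal 0.292 -0.743 0.602
  outer loop
   vertex 1.2 2.0 3.4
   vertex 0.4 1.2 2.8
   vertex 2.8 0.2 0.4
  endloop
 endfacet
 facet normal 0.401 -0.675 0.619
  outer loop
   vertex 1.2 2.0 3.4
   vertex 2.8 0.2 0.4
   vertex 2.8 2.4 2.8
  endloop
 endfacet
 facet normal 0.333 0.078 0.940
  outer loop
   vertex 1.2 2.0 3.4
   vertex 2.8 2.4 2.8
   vertex 2.0 3.4 3.0
  endloop
 endfacet
 facet normal -0.779 0.453 0.435
  outer loop
   vertex 1.2 2.0 3.4
   vertex 1.8 3.8 2.6
   vertex 0.4 1.2 2.8
  endloop
 endfacet
 facet normal -0.485 0.485 0.728
  outer loop
   vertex 1.2 2.0 3.4
   vertex 2.0 3.4 3.0
   vertex 1.8 3.8 2.6
  endloop
 endfacet
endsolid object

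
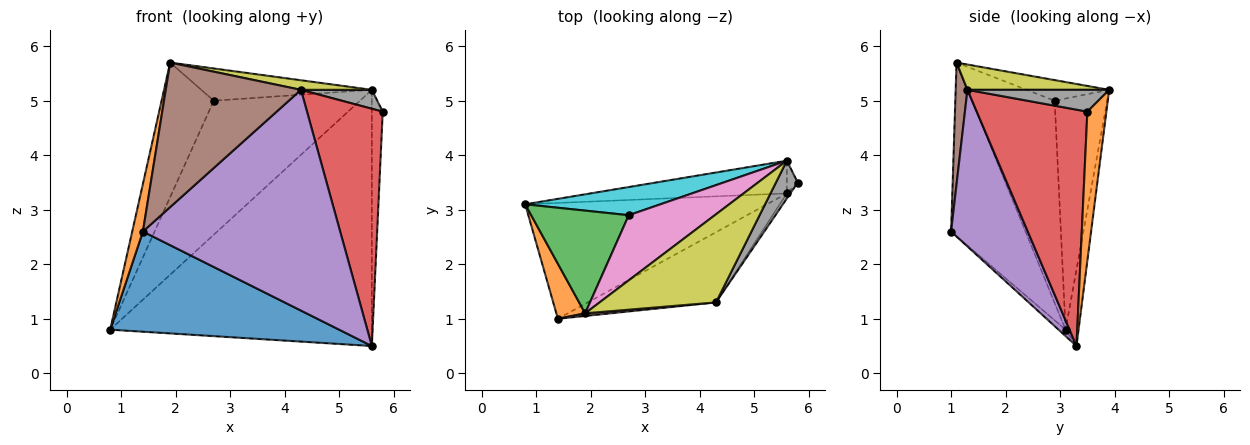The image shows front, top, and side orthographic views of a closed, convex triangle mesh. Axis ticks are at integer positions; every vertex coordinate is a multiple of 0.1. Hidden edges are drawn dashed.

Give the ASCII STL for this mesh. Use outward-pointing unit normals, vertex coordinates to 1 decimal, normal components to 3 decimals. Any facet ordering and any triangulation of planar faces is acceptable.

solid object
 facet normal -0.020 -0.654 -0.756
  outer loop
   vertex 5.6 3.3 0.5
   vertex 1.4 1.0 2.6
   vertex 0.8 3.1 0.8
  endloop
 endfacet
 facet normal -0.977 -0.140 0.162
  outer loop
   vertex 1.9 1.1 5.7
   vertex 0.8 3.1 0.8
   vertex 1.4 1.0 2.6
  endloop
 endfacet
 facet normal -0.783 0.495 0.378
  outer loop
   vertex 2.7 2.9 5.0
   vertex 0.8 3.1 0.8
   vertex 1.9 1.1 5.7
  endloop
 endfacet
 facet normal 0.825 -0.565 -0.012
  outer loop
   vertex 4.3 1.3 5.2
   vertex 5.6 3.3 0.5
   vertex 5.8 3.5 4.8
  endloop
 endfacet
 facet normal 0.347 -0.894 -0.284
  outer loop
   vertex 4.3 1.3 5.2
   vertex 1.4 1.0 2.6
   vertex 5.6 3.3 0.5
  endloop
 endfacet
 facet normal 0.087 -0.996 0.018
  outer loop
   vertex 4.3 1.3 5.2
   vertex 1.9 1.1 5.7
   vertex 1.4 1.0 2.6
  endloop
 endfacet
 facet normal -0.210 0.434 0.876
  outer loop
   vertex 5.6 3.9 5.2
   vertex 2.7 2.9 5.0
   vertex 1.9 1.1 5.7
  endloop
 endfacet
 facet normal 0.667 -0.333 0.667
  outer loop
   vertex 5.6 3.9 5.2
   vertex 4.3 1.3 5.2
   vertex 5.8 3.5 4.8
  endloop
 endfacet
 facet normal 0.211 -0.106 0.972
  outer loop
   vertex 5.6 3.9 5.2
   vertex 1.9 1.1 5.7
   vertex 4.3 1.3 5.2
  endloop
 endfacet
 facet normal -0.332 0.923 0.194
  outer loop
   vertex 5.6 3.9 5.2
   vertex 0.8 3.1 0.8
   vertex 2.7 2.9 5.0
  endloop
 endfacet
 facet normal -0.049 0.991 -0.126
  outer loop
   vertex 5.6 3.9 5.2
   vertex 5.6 3.3 0.5
   vertex 0.8 3.1 0.8
  endloop
 endfacet
 facet normal 0.866 0.496 -0.063
  outer loop
   vertex 5.6 3.9 5.2
   vertex 5.8 3.5 4.8
   vertex 5.6 3.3 0.5
  endloop
 endfacet
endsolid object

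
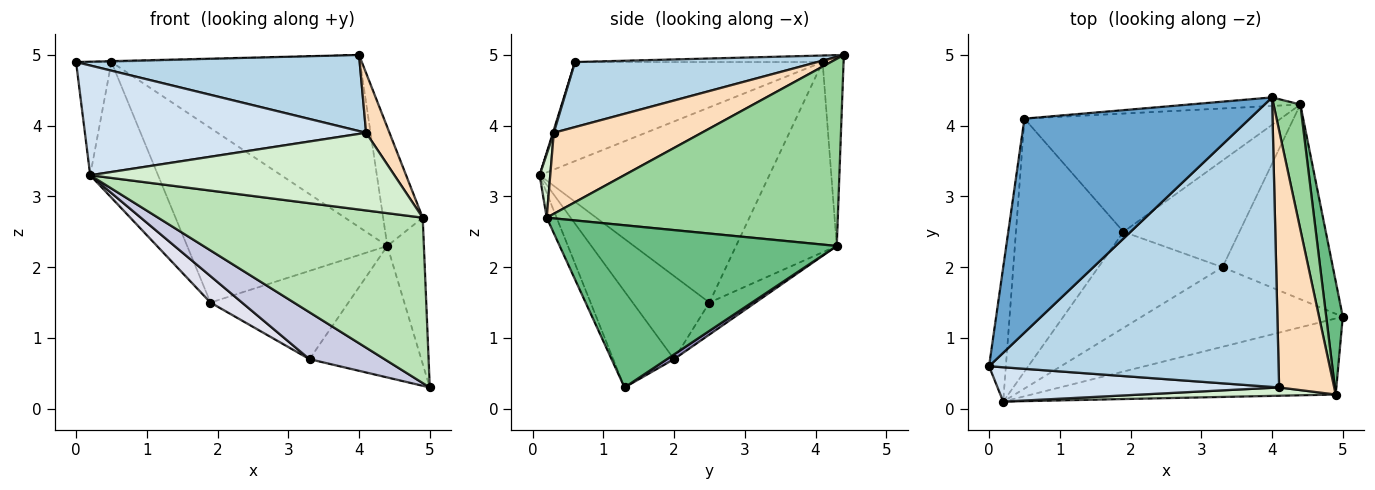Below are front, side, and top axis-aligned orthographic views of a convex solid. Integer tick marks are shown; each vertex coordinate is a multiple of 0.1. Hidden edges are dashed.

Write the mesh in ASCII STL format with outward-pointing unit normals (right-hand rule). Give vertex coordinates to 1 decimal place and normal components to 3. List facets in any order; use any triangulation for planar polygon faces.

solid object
 facet normal -0.029 0.004 1.000
  outer loop
   vertex 0.5 4.1 4.9
   vertex 0.0 0.6 4.9
   vertex 4.0 4.4 5.0
  endloop
 endfacet
 facet normal -0.976 0.139 -0.166
  outer loop
   vertex 0.5 4.1 4.9
   vertex 0.2 0.1 3.3
   vertex 0.0 0.6 4.9
  endloop
 endfacet
 facet normal 0.212 -0.248 0.945
  outer loop
   vertex 4.1 0.3 3.9
   vertex 4.0 4.4 5.0
   vertex 0.0 0.6 4.9
  endloop
 endfacet
 facet normal 0.003 -0.954 0.299
  outer loop
   vertex 4.1 0.3 3.9
   vertex 0.0 0.6 4.9
   vertex 0.2 0.1 3.3
  endloop
 endfacet
 facet normal -0.084 0.995 -0.049
  outer loop
   vertex 4.4 4.3 2.3
   vertex 0.5 4.1 4.9
   vertex 4.0 4.4 5.0
  endloop
 endfacet
 facet normal -0.848 0.250 -0.467
  outer loop
   vertex 1.9 2.5 1.5
   vertex 0.2 0.1 3.3
   vertex 0.5 4.1 4.9
  endloop
 endfacet
 facet normal -0.384 0.764 -0.518
  outer loop
   vertex 1.9 2.5 1.5
   vertex 0.5 4.1 4.9
   vertex 4.4 4.3 2.3
  endloop
 endfacet
 facet normal 0.820 -0.130 0.557
  outer loop
   vertex 4.9 0.2 2.7
   vertex 4.0 4.4 5.0
   vertex 4.1 0.3 3.9
  endloop
 endfacet
 facet normal 0.986 0.130 0.101
  outer loop
   vertex 4.9 0.2 2.7
   vertex 5.0 1.3 0.3
   vertex 4.4 4.3 2.3
  endloop
 endfacet
 facet normal 0.981 0.133 0.140
  outer loop
   vertex 4.9 0.2 2.7
   vertex 4.4 4.3 2.3
   vertex 4.0 4.4 5.0
  endloop
 endfacet
 facet normal -0.034 -0.908 -0.418
  outer loop
   vertex 4.9 0.2 2.7
   vertex 0.2 0.1 3.3
   vertex 5.0 1.3 0.3
  endloop
 endfacet
 facet normal 0.035 -0.994 0.106
  outer loop
   vertex 4.9 0.2 2.7
   vertex 4.1 0.3 3.9
   vertex 0.2 0.1 3.3
  endloop
 endfacet
 facet normal 0.035 0.559 -0.828
  outer loop
   vertex 3.3 2.0 0.7
   vertex 4.4 4.3 2.3
   vertex 5.0 1.3 0.3
  endloop
 endfacet
 facet normal -0.208 0.624 -0.754
  outer loop
   vertex 3.3 2.0 0.7
   vertex 1.9 2.5 1.5
   vertex 4.4 4.3 2.3
  endloop
 endfacet
 facet normal -0.381 -0.469 -0.797
  outer loop
   vertex 3.3 2.0 0.7
   vertex 5.0 1.3 0.3
   vertex 0.2 0.1 3.3
  endloop
 endfacet
 facet normal -0.542 -0.223 -0.810
  outer loop
   vertex 3.3 2.0 0.7
   vertex 0.2 0.1 3.3
   vertex 1.9 2.5 1.5
  endloop
 endfacet
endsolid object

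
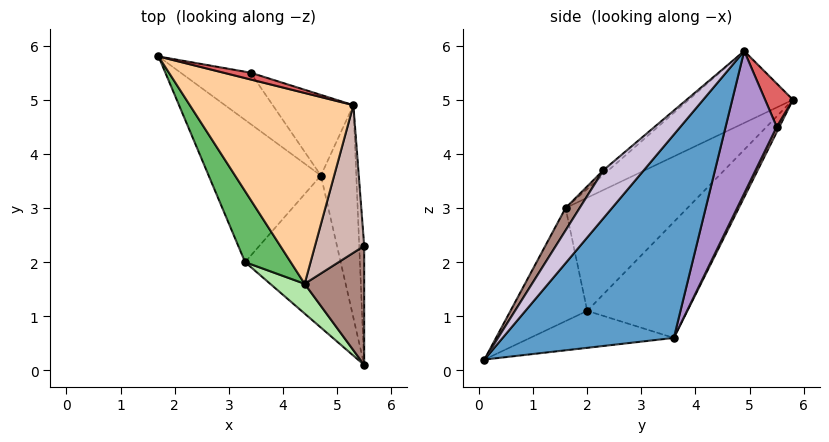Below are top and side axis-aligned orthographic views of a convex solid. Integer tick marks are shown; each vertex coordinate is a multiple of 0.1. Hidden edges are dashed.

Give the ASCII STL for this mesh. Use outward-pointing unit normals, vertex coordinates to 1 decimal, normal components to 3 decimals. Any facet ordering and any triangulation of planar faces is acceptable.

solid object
 facet normal 0.957 0.238 -0.167
  outer loop
   vertex 4.7 3.6 0.6
   vertex 5.3 4.9 5.9
   vertex 5.5 0.1 0.2
  endloop
 endfacet
 facet normal -0.664 0.380 -0.643
  outer loop
   vertex 3.3 2.0 1.1
   vertex 1.7 5.8 5.0
   vertex 4.7 3.6 0.6
  endloop
 endfacet
 facet normal -0.361 0.024 -0.932
  outer loop
   vertex 3.3 2.0 1.1
   vertex 4.7 3.6 0.6
   vertex 5.5 0.1 0.2
  endloop
 endfacet
 facet normal -0.331 -0.571 0.752
  outer loop
   vertex 4.4 1.6 3.0
   vertex 5.3 4.9 5.9
   vertex 1.7 5.8 5.0
  endloop
 endfacet
 facet normal -0.733 -0.612 0.296
  outer loop
   vertex 4.4 1.6 3.0
   vertex 1.7 5.8 5.0
   vertex 3.3 2.0 1.1
  endloop
 endfacet
 facet normal -0.599 -0.780 0.183
  outer loop
   vertex 4.4 1.6 3.0
   vertex 3.3 2.0 1.1
   vertex 5.5 0.1 0.2
  endloop
 endfacet
 facet normal 0.210 0.969 0.131
  outer loop
   vertex 3.4 5.5 4.5
   vertex 1.7 5.8 5.0
   vertex 5.3 4.9 5.9
  endloop
 endfacet
 facet normal 0.033 0.903 -0.429
  outer loop
   vertex 3.4 5.5 4.5
   vertex 4.7 3.6 0.6
   vertex 1.7 5.8 5.0
  endloop
 endfacet
 facet normal 0.460 0.849 -0.260
  outer loop
   vertex 3.4 5.5 4.5
   vertex 5.3 4.9 5.9
   vertex 4.7 3.6 0.6
  endloop
 endfacet
 facet normal 0.982 0.161 -0.101
  outer loop
   vertex 5.5 2.3 3.7
   vertex 5.5 0.1 0.2
   vertex 5.3 4.9 5.9
  endloop
 endfacet
 facet normal 0.196 -0.830 0.522
  outer loop
   vertex 5.5 2.3 3.7
   vertex 4.4 1.6 3.0
   vertex 5.5 0.1 0.2
  endloop
 endfacet
 facet normal -0.071 -0.647 0.759
  outer loop
   vertex 5.5 2.3 3.7
   vertex 5.3 4.9 5.9
   vertex 4.4 1.6 3.0
  endloop
 endfacet
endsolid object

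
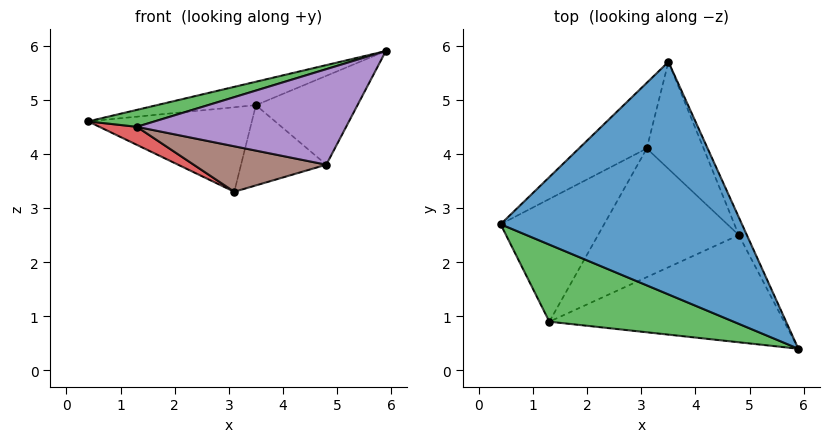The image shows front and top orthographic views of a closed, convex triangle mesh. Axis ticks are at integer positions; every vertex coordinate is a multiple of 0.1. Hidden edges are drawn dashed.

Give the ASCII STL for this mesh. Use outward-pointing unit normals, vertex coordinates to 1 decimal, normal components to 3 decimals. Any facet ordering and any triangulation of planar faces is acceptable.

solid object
 facet normal -0.190 0.098 0.977
  outer loop
   vertex 3.5 5.7 4.9
   vertex 0.4 2.7 4.6
   vertex 5.9 0.4 5.9
  endloop
 endfacet
 facet normal -0.576 0.645 -0.501
  outer loop
   vertex 3.1 4.1 3.3
   vertex 0.4 2.7 4.6
   vertex 3.5 5.7 4.9
  endloop
 endfacet
 facet normal -0.305 -0.204 0.930
  outer loop
   vertex 1.3 0.9 4.5
   vertex 5.9 0.4 5.9
   vertex 0.4 2.7 4.6
  endloop
 endfacet
 facet normal -0.372 -0.135 -0.918
  outer loop
   vertex 1.3 0.9 4.5
   vertex 0.4 2.7 4.6
   vertex 3.1 4.1 3.3
  endloop
 endfacet
 facet normal 0.153 -0.658 -0.738
  outer loop
   vertex 4.8 2.5 3.8
   vertex 5.9 0.4 5.9
   vertex 1.3 0.9 4.5
  endloop
 endfacet
 facet normal -0.036 -0.333 -0.942
  outer loop
   vertex 4.8 2.5 3.8
   vertex 1.3 0.9 4.5
   vertex 3.1 4.1 3.3
  endloop
 endfacet
 facet normal 0.914 0.399 -0.080
  outer loop
   vertex 4.8 2.5 3.8
   vertex 3.5 5.7 4.9
   vertex 5.9 0.4 5.9
  endloop
 endfacet
 facet normal 0.625 0.469 -0.625
  outer loop
   vertex 4.8 2.5 3.8
   vertex 3.1 4.1 3.3
   vertex 3.5 5.7 4.9
  endloop
 endfacet
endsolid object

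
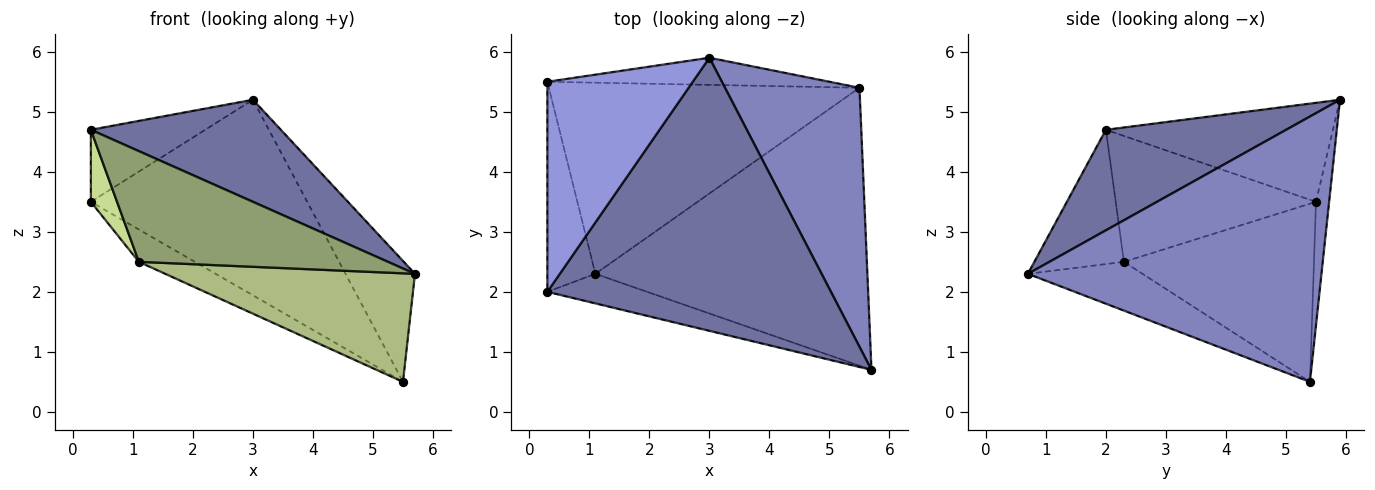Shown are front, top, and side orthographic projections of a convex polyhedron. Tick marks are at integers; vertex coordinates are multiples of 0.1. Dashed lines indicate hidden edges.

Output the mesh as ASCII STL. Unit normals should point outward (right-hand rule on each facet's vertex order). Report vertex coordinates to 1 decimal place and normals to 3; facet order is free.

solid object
 facet normal 0.315 -0.332 0.889
  outer loop
   vertex 3.0 5.9 5.2
   vertex 0.3 2.0 4.7
   vertex 5.7 0.7 2.3
  endloop
 endfacet
 facet normal 0.873 0.207 0.442
  outer loop
   vertex 3.0 5.9 5.2
   vertex 5.7 0.7 2.3
   vertex 5.5 5.4 0.5
  endloop
 endfacet
 facet normal -0.541 0.273 0.795
  outer loop
   vertex 0.3 5.5 3.5
   vertex 0.3 2.0 4.7
   vertex 3.0 5.9 5.2
  endloop
 endfacet
 facet normal -0.060 0.989 -0.137
  outer loop
   vertex 0.3 5.5 3.5
   vertex 3.0 5.9 5.2
   vertex 5.5 5.4 0.5
  endloop
 endfacet
 facet normal -0.328 -0.913 -0.244
  outer loop
   vertex 1.1 2.3 2.5
   vertex 5.7 0.7 2.3
   vertex 0.3 2.0 4.7
  endloop
 endfacet
 facet normal -0.165 -0.359 -0.919
  outer loop
   vertex 1.1 2.3 2.5
   vertex 5.5 5.4 0.5
   vertex 5.7 0.7 2.3
  endloop
 endfacet
 facet normal -0.927 -0.121 -0.354
  outer loop
   vertex 1.1 2.3 2.5
   vertex 0.3 2.0 4.7
   vertex 0.3 5.5 3.5
  endloop
 endfacet
 facet normal -0.492 0.145 -0.858
  outer loop
   vertex 1.1 2.3 2.5
   vertex 0.3 5.5 3.5
   vertex 5.5 5.4 0.5
  endloop
 endfacet
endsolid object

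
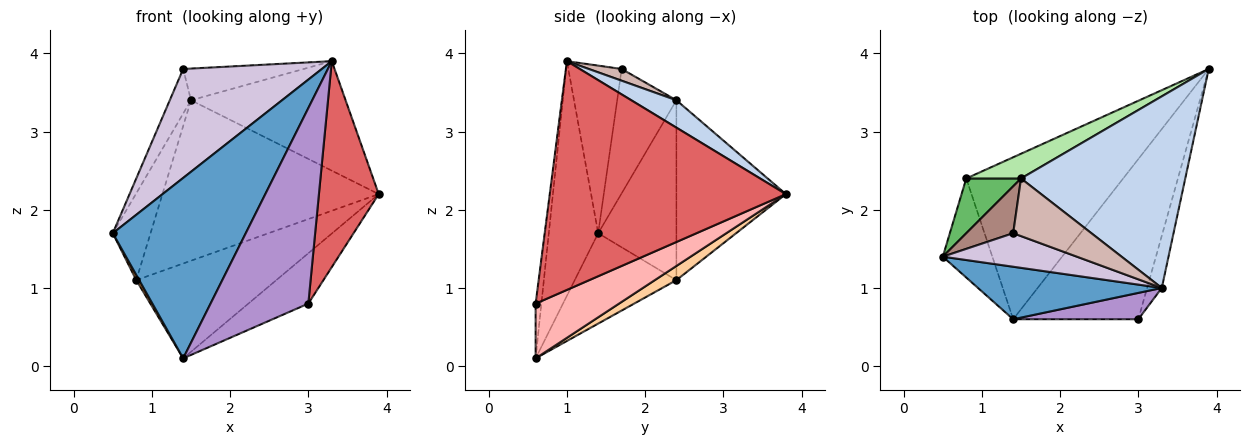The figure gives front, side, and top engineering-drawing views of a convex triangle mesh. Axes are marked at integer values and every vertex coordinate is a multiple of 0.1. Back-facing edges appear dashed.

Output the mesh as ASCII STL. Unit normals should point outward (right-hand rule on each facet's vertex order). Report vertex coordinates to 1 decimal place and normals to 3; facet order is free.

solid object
 facet normal -0.336 -0.904 0.263
  outer loop
   vertex 1.4 0.6 0.1
   vertex 3.3 1.0 3.9
   vertex 0.5 1.4 1.7
  endloop
 endfacet
 facet normal 0.143 0.491 0.859
  outer loop
   vertex 1.5 2.4 3.4
   vertex 3.3 1.0 3.9
   vertex 3.9 3.8 2.2
  endloop
 endfacet
 facet normal -0.877 -0.025 -0.480
  outer loop
   vertex 0.8 2.4 1.1
   vertex 1.4 0.6 0.1
   vertex 0.5 1.4 1.7
  endloop
 endfacet
 facet normal 0.078 0.504 -0.860
  outer loop
   vertex 0.8 2.4 1.1
   vertex 3.9 3.8 2.2
   vertex 1.4 0.6 0.1
  endloop
 endfacet
 facet normal -0.869 0.419 0.264
  outer loop
   vertex 0.8 2.4 1.1
   vertex 0.5 1.4 1.7
   vertex 1.5 2.4 3.4
  endloop
 endfacet
 facet normal -0.447 0.884 0.136
  outer loop
   vertex 0.8 2.4 1.1
   vertex 1.5 2.4 3.4
   vertex 3.9 3.8 2.2
  endloop
 endfacet
 facet normal 0.968 -0.245 -0.062
  outer loop
   vertex 3.0 0.6 0.8
   vertex 3.9 3.8 2.2
   vertex 3.3 1.0 3.9
  endloop
 endfacet
 facet normal 0.385 0.277 -0.880
  outer loop
   vertex 3.0 0.6 0.8
   vertex 1.4 0.6 0.1
   vertex 3.9 3.8 2.2
  endloop
 endfacet
 facet normal -0.058 -0.989 0.133
  outer loop
   vertex 3.0 0.6 0.8
   vertex 3.3 1.0 3.9
   vertex 1.4 0.6 0.1
  endloop
 endfacet
 facet normal -0.345 -0.897 0.276
  outer loop
   vertex 1.4 1.7 3.8
   vertex 0.5 1.4 1.7
   vertex 3.3 1.0 3.9
  endloop
 endfacet
 facet normal -0.887 0.318 0.335
  outer loop
   vertex 1.4 1.7 3.8
   vertex 1.5 2.4 3.4
   vertex 0.5 1.4 1.7
  endloop
 endfacet
 facet normal 0.130 0.478 0.869
  outer loop
   vertex 1.4 1.7 3.8
   vertex 3.3 1.0 3.9
   vertex 1.5 2.4 3.4
  endloop
 endfacet
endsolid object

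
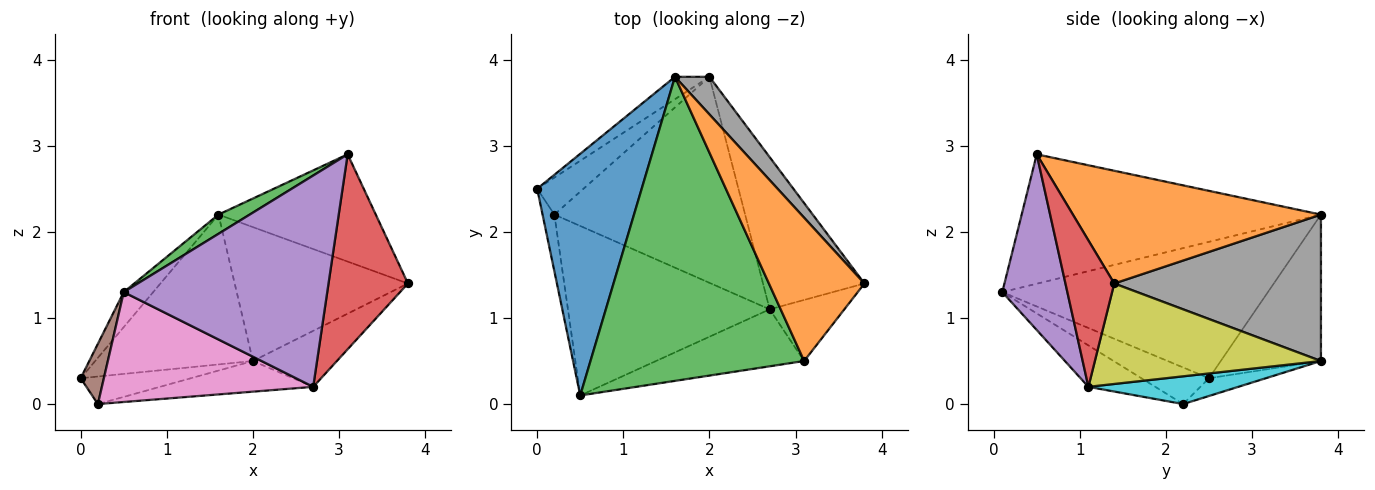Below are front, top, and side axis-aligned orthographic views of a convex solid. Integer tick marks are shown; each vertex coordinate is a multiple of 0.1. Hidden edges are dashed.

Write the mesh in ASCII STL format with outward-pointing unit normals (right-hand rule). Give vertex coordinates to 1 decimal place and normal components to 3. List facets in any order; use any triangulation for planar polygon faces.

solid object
 facet normal -0.791 0.088 0.606
  outer loop
   vertex 1.6 3.8 2.2
   vertex 0.0 2.5 0.3
   vertex 0.5 0.1 1.3
  endloop
 endfacet
 facet normal 0.687 0.436 0.582
  outer loop
   vertex 3.1 0.5 2.9
   vertex 3.8 1.4 1.4
   vertex 1.6 3.8 2.2
  endloop
 endfacet
 facet normal -0.517 -0.054 0.854
  outer loop
   vertex 3.1 0.5 2.9
   vertex 1.6 3.8 2.2
   vertex 0.5 0.1 1.3
  endloop
 endfacet
 facet normal 0.506 -0.823 -0.258
  outer loop
   vertex 2.7 1.1 0.2
   vertex 3.8 1.4 1.4
   vertex 3.1 0.5 2.9
  endloop
 endfacet
 facet normal 0.295 -0.923 -0.249
  outer loop
   vertex 2.7 1.1 0.2
   vertex 3.1 0.5 2.9
   vertex 0.5 0.1 1.3
  endloop
 endfacet
 facet normal -0.904 -0.310 -0.293
  outer loop
   vertex 0.2 2.2 0.0
   vertex 0.5 0.1 1.3
   vertex 0.0 2.5 0.3
  endloop
 endfacet
 facet normal -0.170 -0.536 -0.827
  outer loop
   vertex 0.2 2.2 0.0
   vertex 2.7 1.1 0.2
   vertex 0.5 0.1 1.3
  endloop
 endfacet
 facet normal 0.754 0.632 0.177
  outer loop
   vertex 2.0 3.8 0.5
   vertex 1.6 3.8 2.2
   vertex 3.8 1.4 1.4
  endloop
 endfacet
 facet normal 0.681 0.253 -0.687
  outer loop
   vertex 2.0 3.8 0.5
   vertex 3.8 1.4 1.4
   vertex 2.7 1.1 0.2
  endloop
 endfacet
 facet normal 0.142 0.146 -0.979
  outer loop
   vertex 2.0 3.8 0.5
   vertex 2.7 1.1 0.2
   vertex 0.2 2.2 0.0
  endloop
 endfacet
 facet normal -0.532 0.838 -0.125
  outer loop
   vertex 2.0 3.8 0.5
   vertex 0.0 2.5 0.3
   vertex 1.6 3.8 2.2
  endloop
 endfacet
 facet normal -0.294 0.571 -0.767
  outer loop
   vertex 2.0 3.8 0.5
   vertex 0.2 2.2 0.0
   vertex 0.0 2.5 0.3
  endloop
 endfacet
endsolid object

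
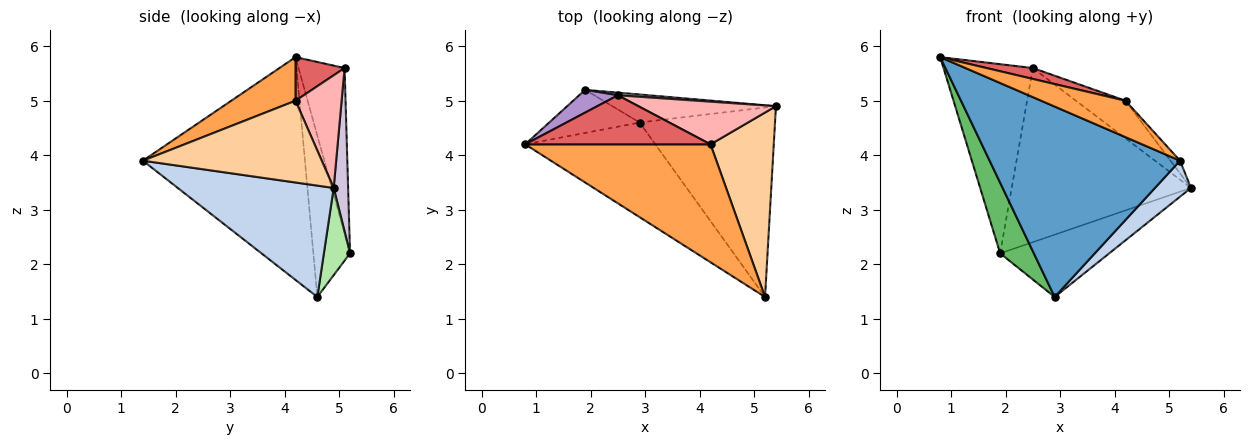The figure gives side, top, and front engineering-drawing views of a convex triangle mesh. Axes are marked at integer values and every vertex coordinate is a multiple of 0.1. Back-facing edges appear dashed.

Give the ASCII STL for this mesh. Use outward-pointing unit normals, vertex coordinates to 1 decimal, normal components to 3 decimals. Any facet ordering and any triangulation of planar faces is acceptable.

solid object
 facet normal -0.606 -0.712 -0.354
  outer loop
   vertex 2.9 4.6 1.4
   vertex 5.2 1.4 3.9
   vertex 0.8 4.2 5.8
  endloop
 endfacet
 facet normal 0.629 -0.145 -0.764
  outer loop
   vertex 2.9 4.6 1.4
   vertex 5.4 4.9 3.4
   vertex 5.2 1.4 3.9
  endloop
 endfacet
 facet normal 0.219 -0.288 0.932
  outer loop
   vertex 4.2 4.2 5.0
   vertex 0.8 4.2 5.8
   vertex 5.2 1.4 3.9
  endloop
 endfacet
 facet normal 0.790 0.042 0.611
  outer loop
   vertex 4.2 4.2 5.0
   vertex 5.2 1.4 3.9
   vertex 5.4 4.9 3.4
  endloop
 endfacet
 facet normal -0.681 -0.625 -0.382
  outer loop
   vertex 1.9 5.2 2.2
   vertex 2.9 4.6 1.4
   vertex 0.8 4.2 5.8
  endloop
 endfacet
 facet normal 0.214 0.891 -0.401
  outer loop
   vertex 1.9 5.2 2.2
   vertex 5.4 4.9 3.4
   vertex 2.9 4.6 1.4
  endloop
 endfacet
 facet normal 0.224 -0.211 0.951
  outer loop
   vertex 2.5 5.1 5.6
   vertex 0.8 4.2 5.8
   vertex 4.2 4.2 5.0
  endloop
 endfacet
 facet normal 0.524 0.563 0.639
  outer loop
   vertex 2.5 5.1 5.6
   vertex 4.2 4.2 5.0
   vertex 5.4 4.9 3.4
  endloop
 endfacet
 facet normal -0.455 0.884 0.106
  outer loop
   vertex 2.5 5.1 5.6
   vertex 1.9 5.2 2.2
   vertex 0.8 4.2 5.8
  endloop
 endfacet
 facet normal 0.080 0.997 0.015
  outer loop
   vertex 2.5 5.1 5.6
   vertex 5.4 4.9 3.4
   vertex 1.9 5.2 2.2
  endloop
 endfacet
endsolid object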